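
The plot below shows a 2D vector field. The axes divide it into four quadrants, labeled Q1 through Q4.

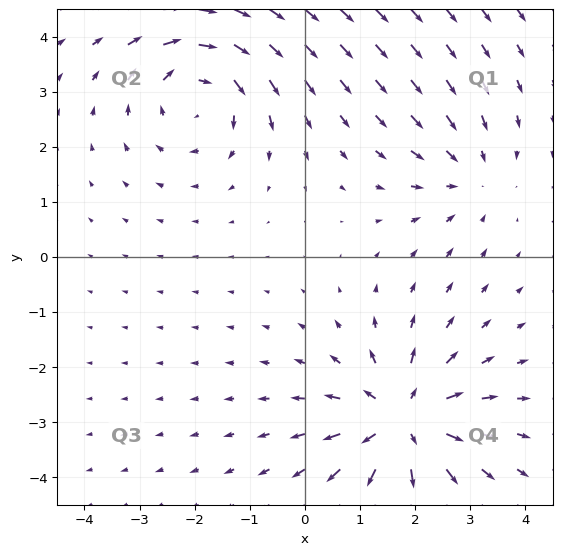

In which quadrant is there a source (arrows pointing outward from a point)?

The source sits at approximately (1.8, -3.0), which lies in quadrant Q4. The divergence there is about +5, positive as expected for a source.

Q4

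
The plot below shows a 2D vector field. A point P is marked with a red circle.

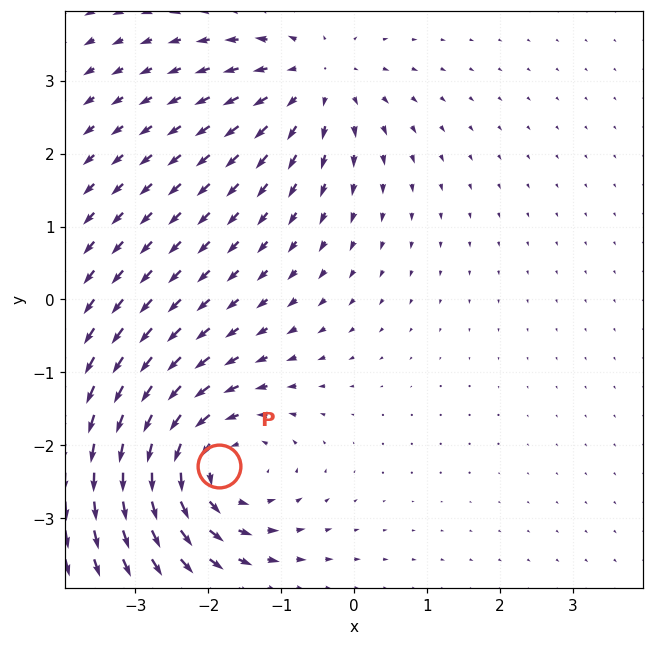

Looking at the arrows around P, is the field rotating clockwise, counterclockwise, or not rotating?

Near P at (-1.8, -2.3) the arrows circulate counterclockwise. The curl (z-component) there is about +5; positive curl means counterclockwise rotation.

counterclockwise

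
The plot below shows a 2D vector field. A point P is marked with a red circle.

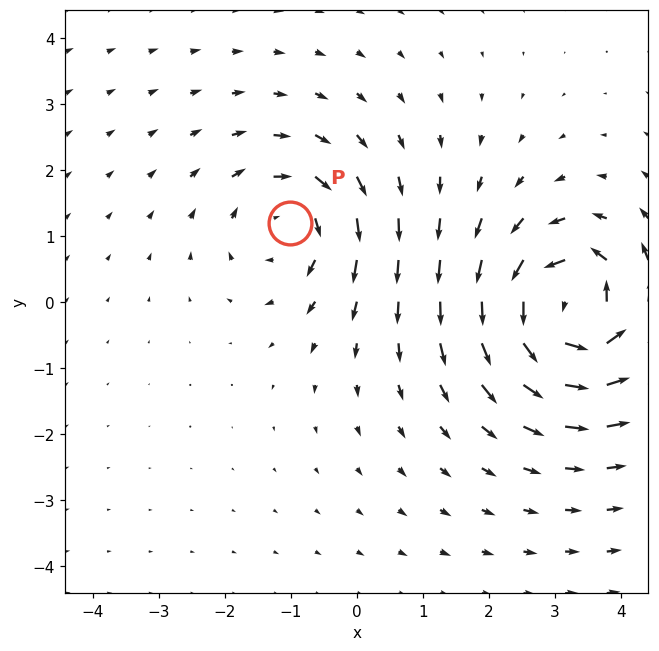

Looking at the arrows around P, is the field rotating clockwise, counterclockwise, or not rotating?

clockwise

Near P at (-1.0, 1.2) the arrows circulate clockwise. The curl (z-component) there is about -3; negative curl means clockwise rotation.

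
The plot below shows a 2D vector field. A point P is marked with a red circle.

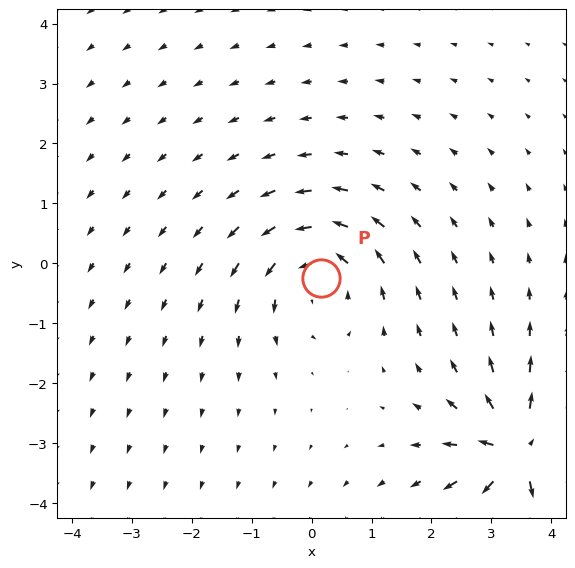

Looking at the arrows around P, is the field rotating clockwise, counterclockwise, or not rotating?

Near P at (0.2, -0.3) the arrows circulate counterclockwise. The curl (z-component) there is about +4; positive curl means counterclockwise rotation.

counterclockwise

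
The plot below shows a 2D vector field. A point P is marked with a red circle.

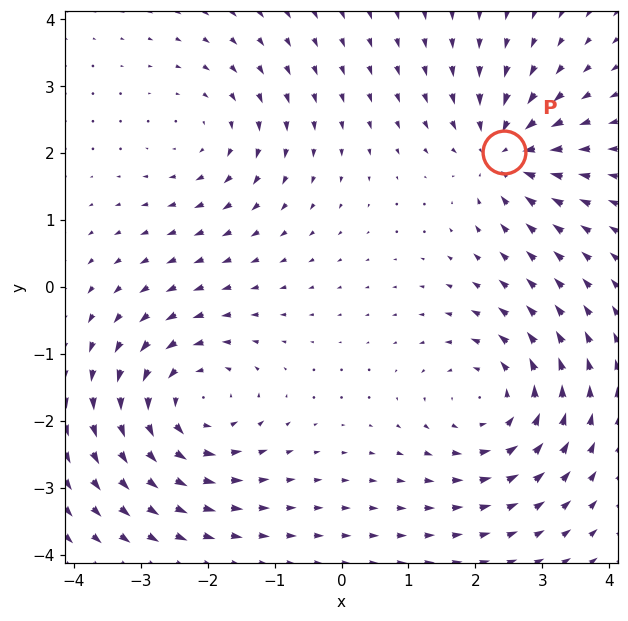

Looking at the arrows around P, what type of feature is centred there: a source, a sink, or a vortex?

sink

At P (2.4, 2.0) the arrows converge inward. Divergence about -5, curl ≈0 — negative divergence with near-zero curl is a sink.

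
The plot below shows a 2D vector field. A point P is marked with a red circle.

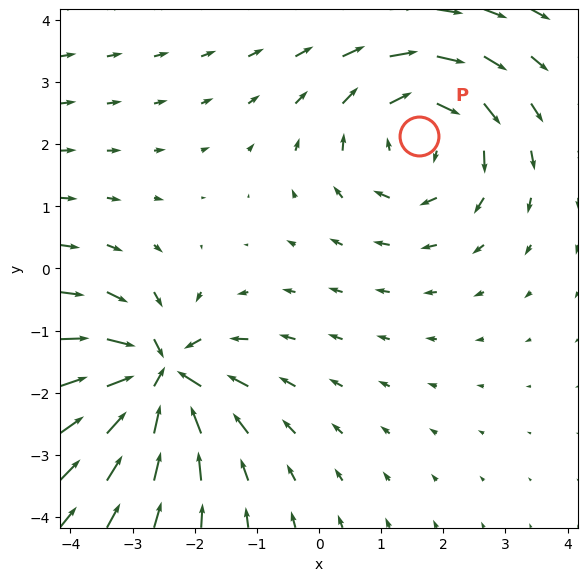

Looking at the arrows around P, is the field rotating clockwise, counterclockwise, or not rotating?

Near P at (1.6, 2.1) the arrows circulate clockwise. The curl (z-component) there is about -4; negative curl means clockwise rotation.

clockwise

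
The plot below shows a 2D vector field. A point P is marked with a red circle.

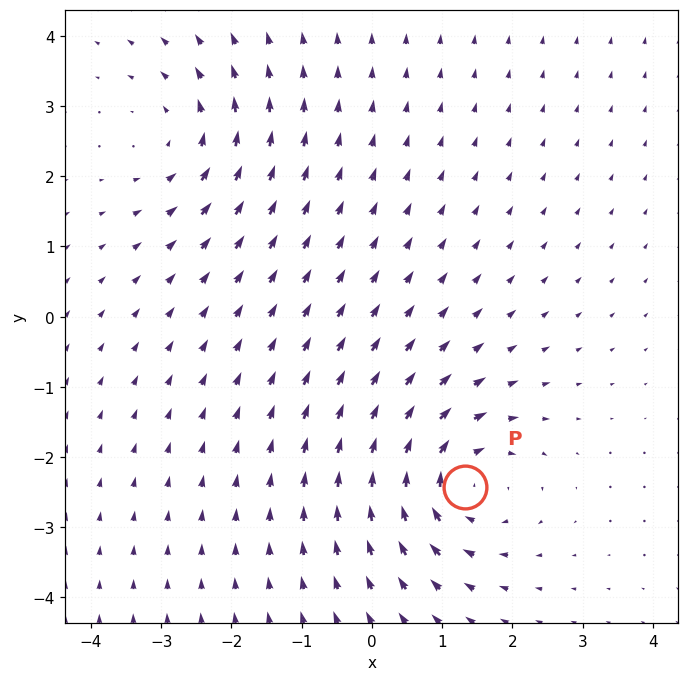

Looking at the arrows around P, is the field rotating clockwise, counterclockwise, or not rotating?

clockwise

Near P at (1.3, -2.4) the arrows circulate clockwise. The curl (z-component) there is about -5; negative curl means clockwise rotation.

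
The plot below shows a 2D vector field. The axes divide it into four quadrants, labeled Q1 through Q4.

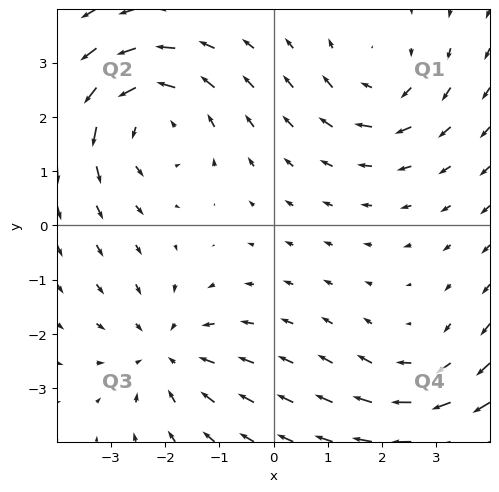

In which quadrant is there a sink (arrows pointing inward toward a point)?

Q3

The sink sits at approximately (-2.0, -2.3), which lies in quadrant Q3. The divergence there is about -3, negative as expected for a sink.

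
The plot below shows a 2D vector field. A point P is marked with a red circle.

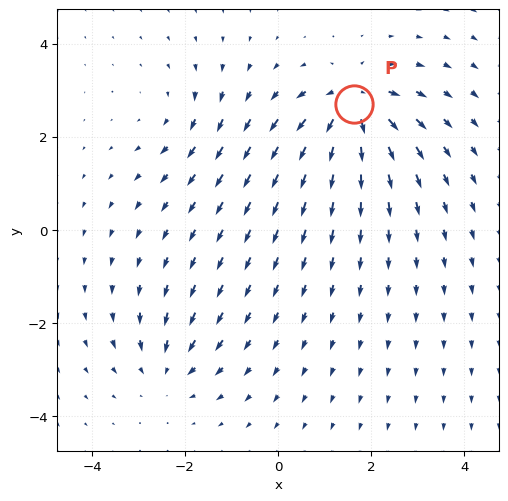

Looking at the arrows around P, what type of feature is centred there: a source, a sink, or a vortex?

source

At P (1.6, 2.7) the arrows spread outward. Divergence about +7, curl ≈0 — positive divergence with near-zero curl is a source.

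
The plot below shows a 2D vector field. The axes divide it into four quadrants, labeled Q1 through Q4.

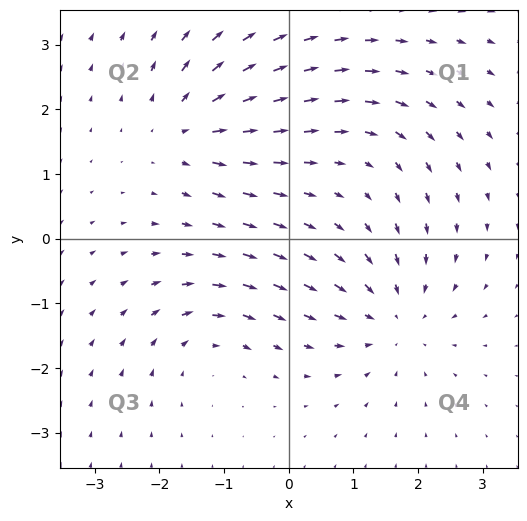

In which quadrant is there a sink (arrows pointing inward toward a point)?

Q4

The sink sits at approximately (1.6, -1.2), which lies in quadrant Q4. The divergence there is about -5, negative as expected for a sink.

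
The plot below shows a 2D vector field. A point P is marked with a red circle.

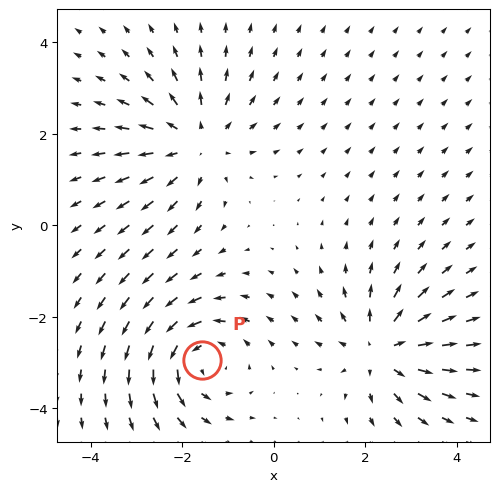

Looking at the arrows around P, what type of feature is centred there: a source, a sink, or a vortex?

At P (-1.6, -2.9) the arrows circulate counterclockwise. Divergence ≈0, curl about +5 — near-zero divergence with nonzero curl is a vortex.

vortex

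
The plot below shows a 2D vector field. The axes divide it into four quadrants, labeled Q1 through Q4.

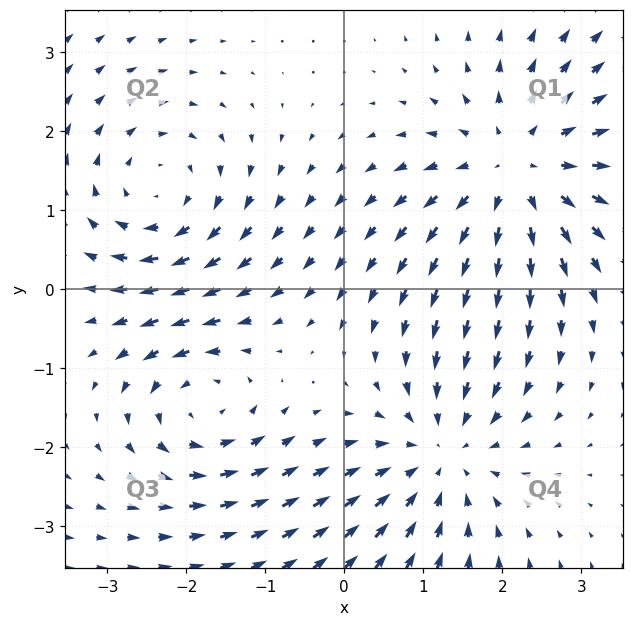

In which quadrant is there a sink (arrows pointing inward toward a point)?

The sink sits at approximately (1.2, -2.1), which lies in quadrant Q4. The divergence there is about -3, negative as expected for a sink.

Q4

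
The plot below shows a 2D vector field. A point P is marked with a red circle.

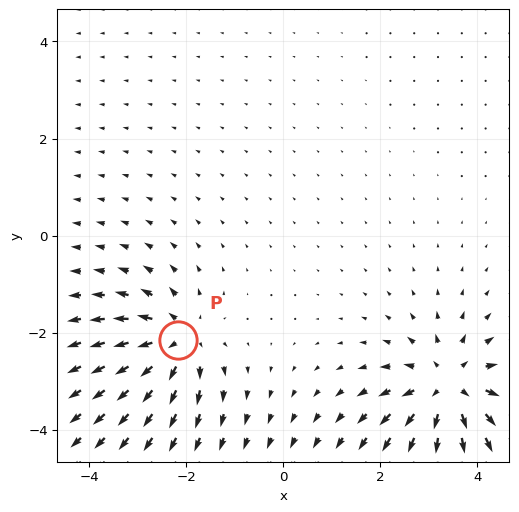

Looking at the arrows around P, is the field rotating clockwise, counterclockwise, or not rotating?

not rotating

Near P at (-2.2, -2.2) the arrows show no circulation. The curl there is ≈0.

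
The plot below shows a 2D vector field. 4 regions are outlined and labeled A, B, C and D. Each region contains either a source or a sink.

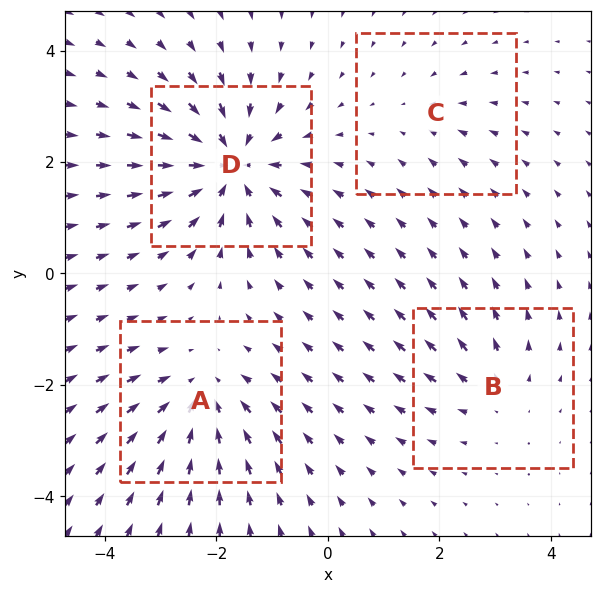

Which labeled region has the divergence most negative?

Divergence at each region's feature centre — A: about -5, B: about +3, C: about -2, D: about -7. Region D is most negative.

D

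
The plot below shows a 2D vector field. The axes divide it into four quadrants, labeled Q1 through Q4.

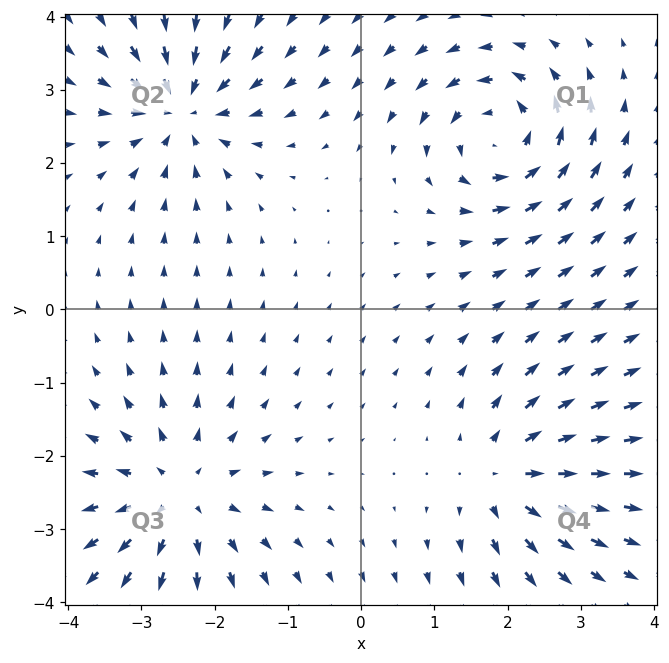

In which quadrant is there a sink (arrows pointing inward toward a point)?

Q2

The sink sits at approximately (-2.4, 2.7), which lies in quadrant Q2. The divergence there is about -5, negative as expected for a sink.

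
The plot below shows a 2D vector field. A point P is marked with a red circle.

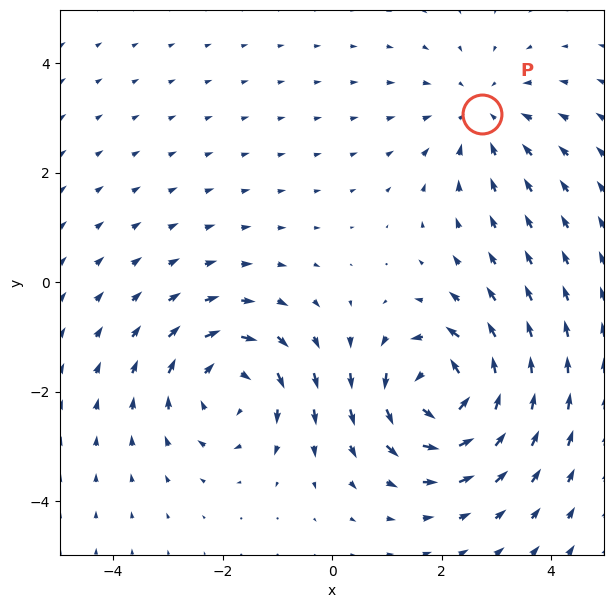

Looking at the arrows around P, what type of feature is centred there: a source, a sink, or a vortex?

sink

At P (2.7, 3.1) the arrows converge inward. Divergence about -3, curl ≈0 — negative divergence with near-zero curl is a sink.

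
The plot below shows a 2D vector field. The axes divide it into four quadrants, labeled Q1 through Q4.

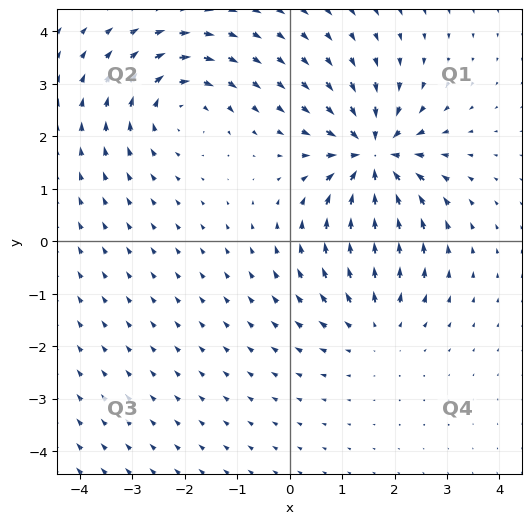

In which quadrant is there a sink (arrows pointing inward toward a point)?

The sink sits at approximately (1.6, 1.6), which lies in quadrant Q1. The divergence there is about -6, negative as expected for a sink.

Q1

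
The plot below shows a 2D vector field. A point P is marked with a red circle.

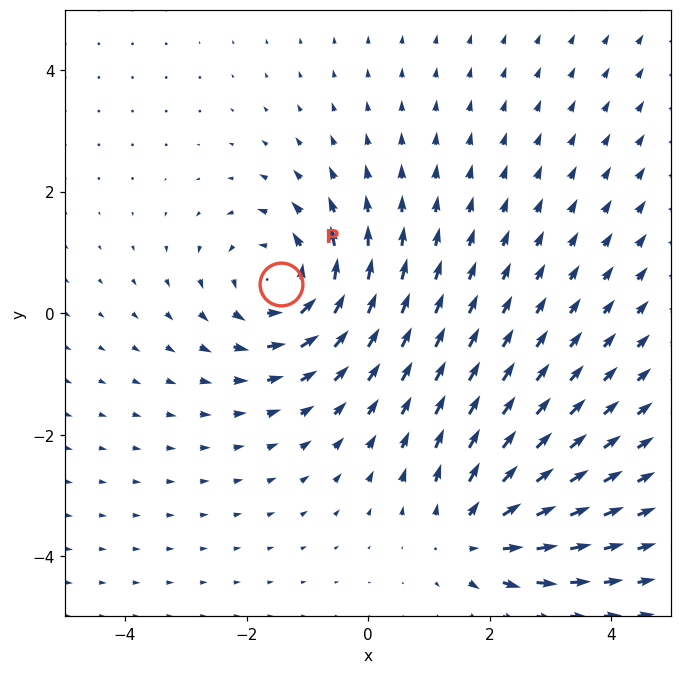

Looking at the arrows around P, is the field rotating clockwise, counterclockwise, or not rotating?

counterclockwise

Near P at (-1.4, 0.5) the arrows circulate counterclockwise. The curl (z-component) there is about +4; positive curl means counterclockwise rotation.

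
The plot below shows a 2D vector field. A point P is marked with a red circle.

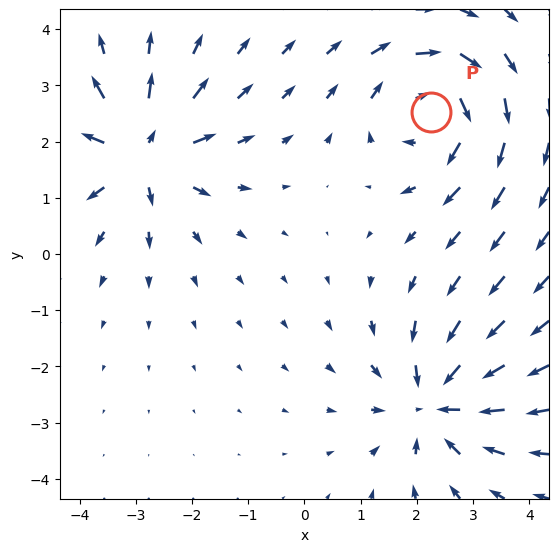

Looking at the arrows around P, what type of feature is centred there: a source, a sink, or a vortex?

At P (2.3, 2.5) the arrows circulate clockwise. Divergence ≈0, curl about -6 — near-zero divergence with nonzero curl is a vortex.

vortex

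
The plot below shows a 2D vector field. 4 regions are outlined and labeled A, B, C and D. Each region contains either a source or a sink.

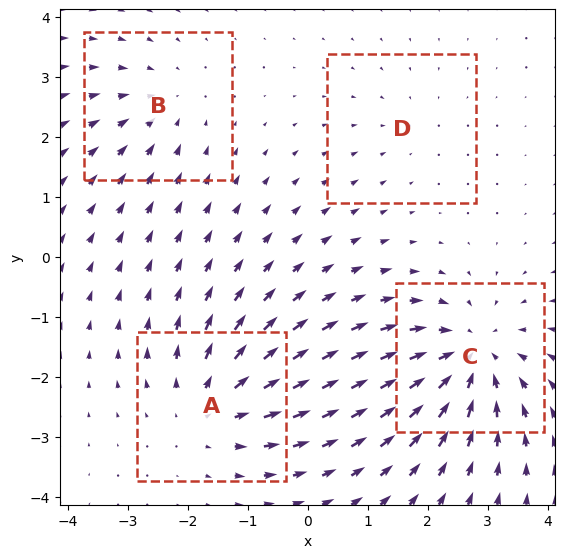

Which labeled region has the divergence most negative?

C

Divergence at each region's feature centre — A: about +5, B: about -3, C: about -6, D: about -2. Region C is most negative.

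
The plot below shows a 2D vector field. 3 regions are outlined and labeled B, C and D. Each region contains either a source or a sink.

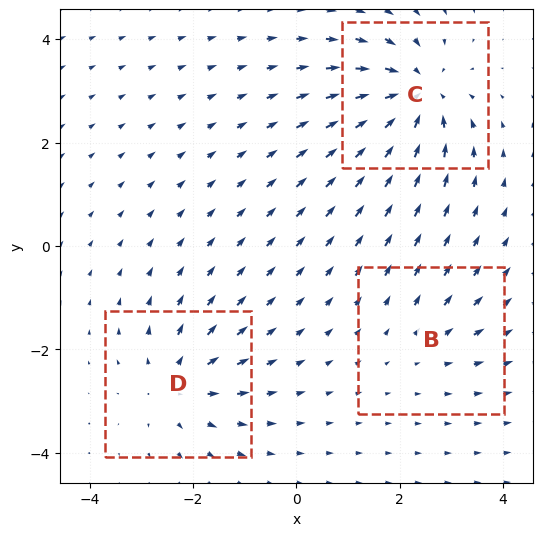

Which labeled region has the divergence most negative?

C

Divergence at each region's feature centre — B: about +2, C: about -5, D: about +4. Region C is most negative.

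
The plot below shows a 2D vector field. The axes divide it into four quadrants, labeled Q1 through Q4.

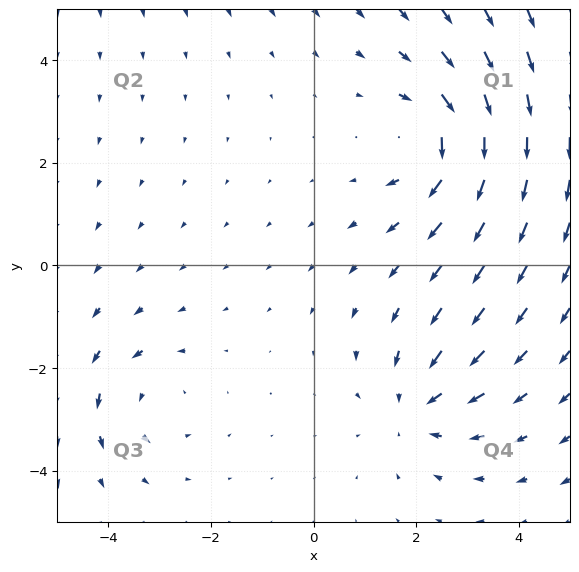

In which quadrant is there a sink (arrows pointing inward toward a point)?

The sink sits at approximately (2.0, -2.7), which lies in quadrant Q4. The divergence there is about -3, negative as expected for a sink.

Q4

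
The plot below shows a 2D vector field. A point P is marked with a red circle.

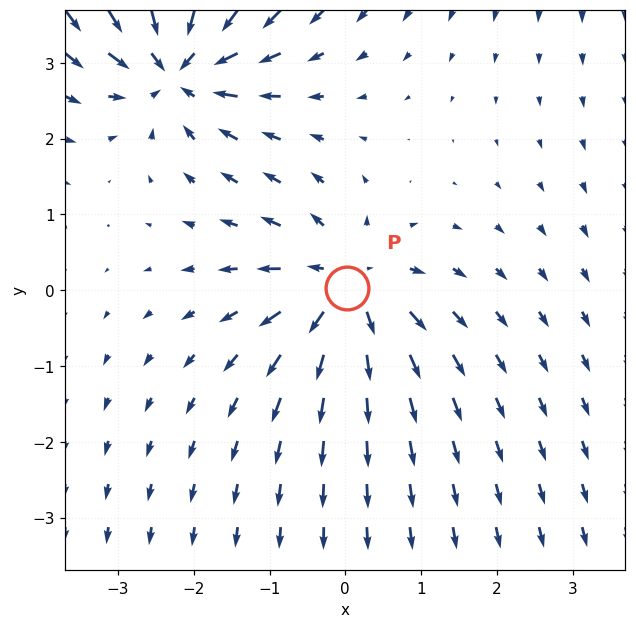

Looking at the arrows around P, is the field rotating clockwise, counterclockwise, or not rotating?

not rotating

Near P at (0.0, 0.0) the arrows show no circulation. The curl there is ≈0.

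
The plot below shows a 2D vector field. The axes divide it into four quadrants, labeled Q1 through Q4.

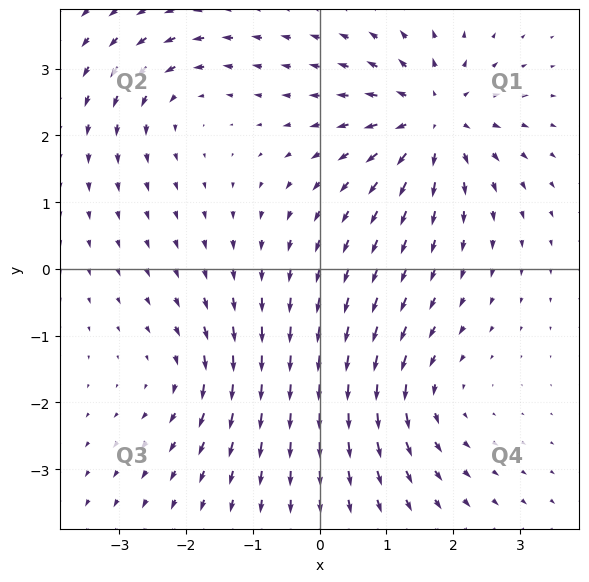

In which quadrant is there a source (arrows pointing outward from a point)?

Q1

The source sits at approximately (1.7, 2.2), which lies in quadrant Q1. The divergence there is about +6, positive as expected for a source.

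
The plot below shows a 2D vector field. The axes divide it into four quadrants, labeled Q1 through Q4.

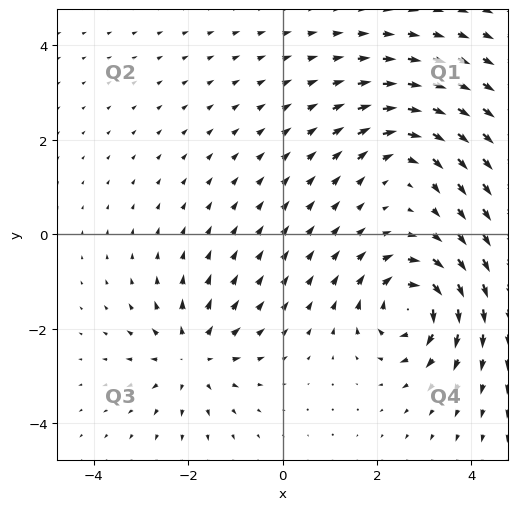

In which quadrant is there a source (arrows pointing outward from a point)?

Q3

The source sits at approximately (-1.9, -2.6), which lies in quadrant Q3. The divergence there is about +4, positive as expected for a source.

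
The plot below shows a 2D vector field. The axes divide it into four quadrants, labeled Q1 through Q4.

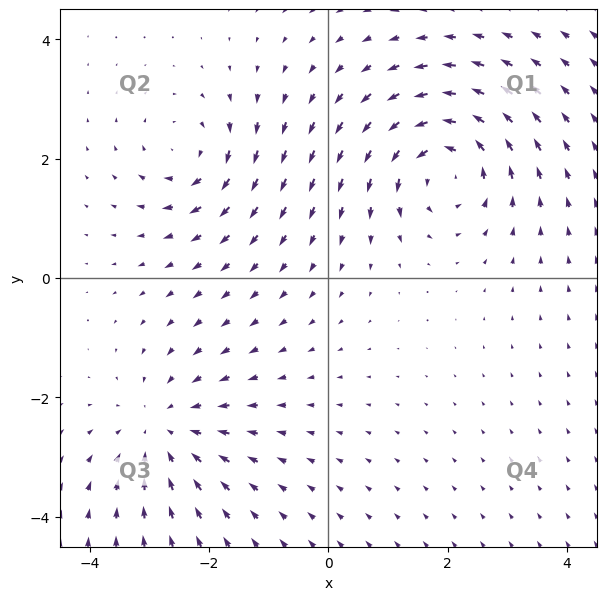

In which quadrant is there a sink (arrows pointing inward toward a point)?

Q3

The sink sits at approximately (-2.8, -2.5), which lies in quadrant Q3. The divergence there is about -3, negative as expected for a sink.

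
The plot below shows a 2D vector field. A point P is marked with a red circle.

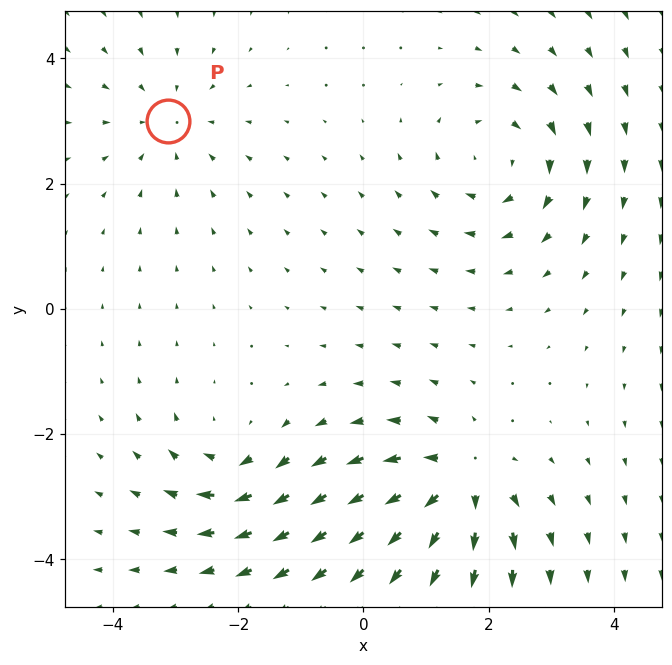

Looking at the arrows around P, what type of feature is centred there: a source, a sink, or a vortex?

At P (-3.1, 3.0) the arrows converge inward. Divergence about -3, curl ≈0 — negative divergence with near-zero curl is a sink.

sink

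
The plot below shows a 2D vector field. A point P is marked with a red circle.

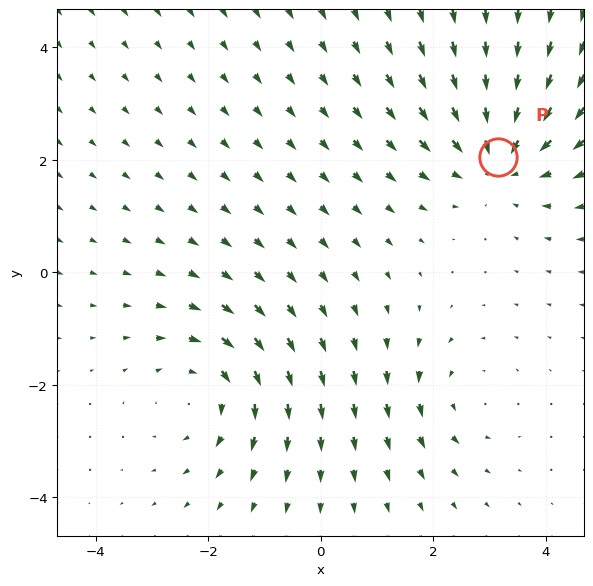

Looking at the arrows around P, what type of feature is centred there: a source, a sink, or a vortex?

sink

At P (3.2, 2.0) the arrows converge inward. Divergence about -4, curl ≈0 — negative divergence with near-zero curl is a sink.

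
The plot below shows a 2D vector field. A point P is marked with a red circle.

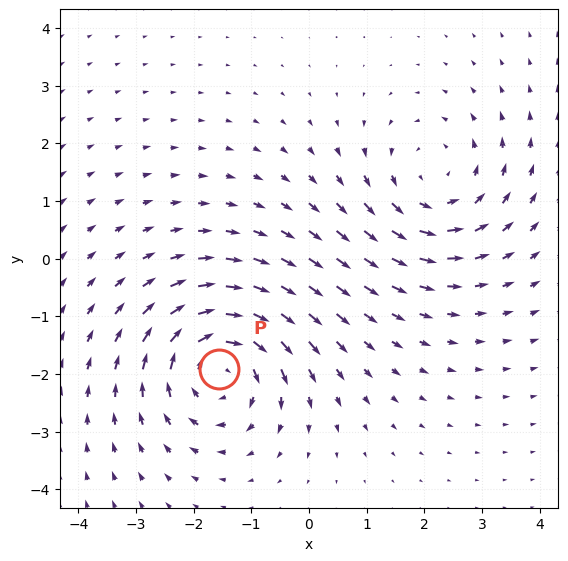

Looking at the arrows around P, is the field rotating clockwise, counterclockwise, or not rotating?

Near P at (-1.6, -1.9) the arrows circulate clockwise. The curl (z-component) there is about -4; negative curl means clockwise rotation.

clockwise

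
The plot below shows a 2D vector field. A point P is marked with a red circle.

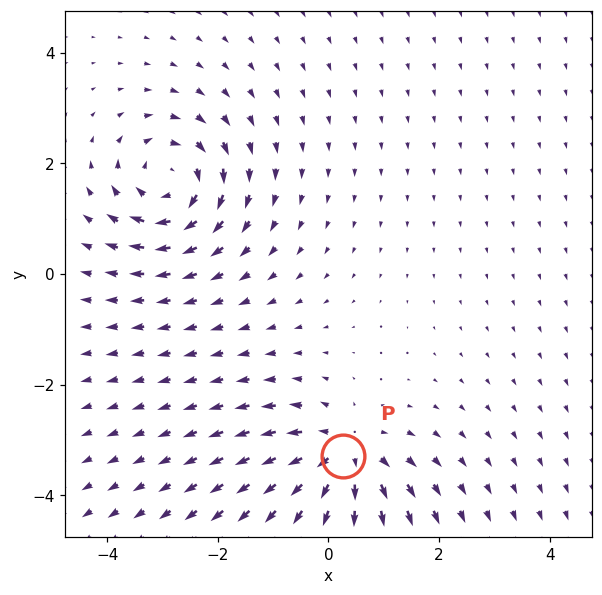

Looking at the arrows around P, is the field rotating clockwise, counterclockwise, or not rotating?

not rotating

Near P at (0.3, -3.3) the arrows show no circulation. The curl there is ≈0.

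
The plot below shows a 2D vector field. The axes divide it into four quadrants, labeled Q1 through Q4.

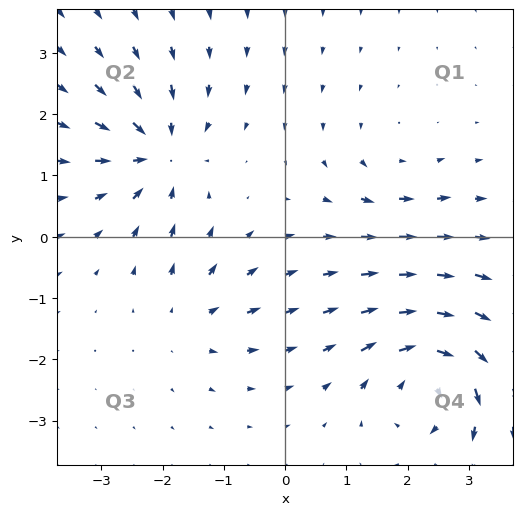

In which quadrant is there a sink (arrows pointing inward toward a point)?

Q2

The sink sits at approximately (-2.1, 1.4), which lies in quadrant Q2. The divergence there is about -6, negative as expected for a sink.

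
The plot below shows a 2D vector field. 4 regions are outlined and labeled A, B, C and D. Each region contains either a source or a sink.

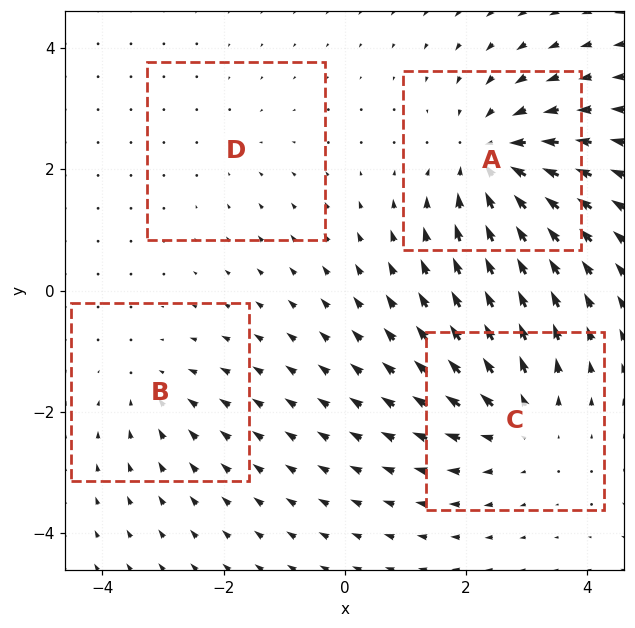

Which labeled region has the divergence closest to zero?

D

Divergence at each region's feature centre — A: about -6, B: about -3, C: about +5, D: about -2. Region D is closest to zero.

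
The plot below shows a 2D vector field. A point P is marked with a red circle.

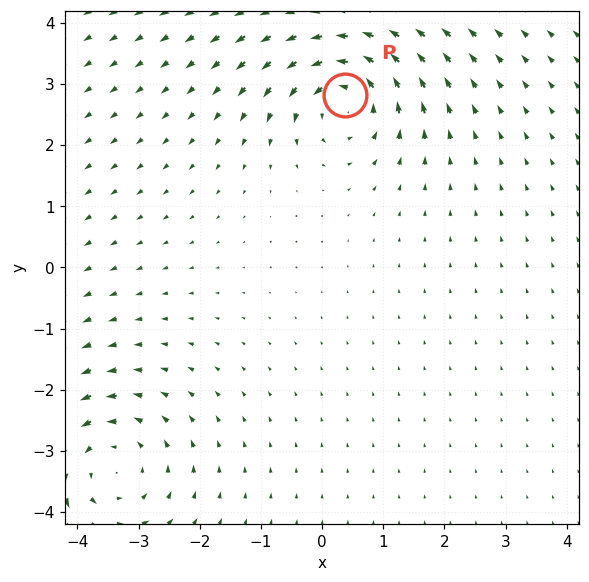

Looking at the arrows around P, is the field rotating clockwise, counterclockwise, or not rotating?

Near P at (0.4, 2.8) the arrows circulate counterclockwise. The curl (z-component) there is about +6; positive curl means counterclockwise rotation.

counterclockwise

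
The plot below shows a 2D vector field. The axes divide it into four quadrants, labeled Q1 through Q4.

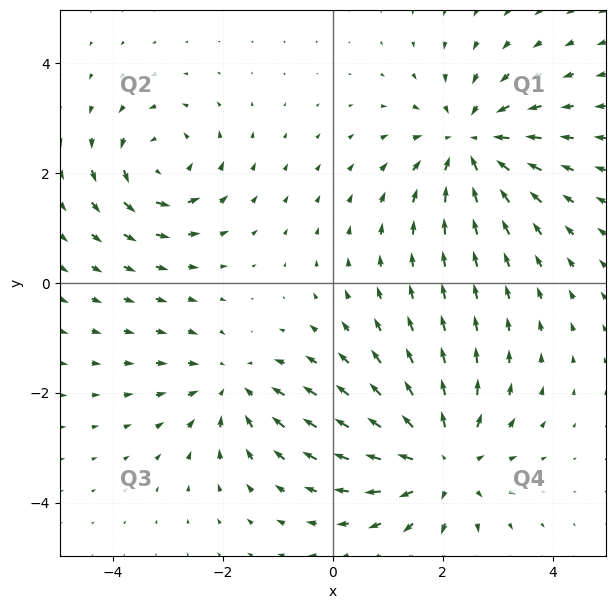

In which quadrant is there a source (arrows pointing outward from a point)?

The source sits at approximately (2.0, -3.2), which lies in quadrant Q4. The divergence there is about +4, positive as expected for a source.

Q4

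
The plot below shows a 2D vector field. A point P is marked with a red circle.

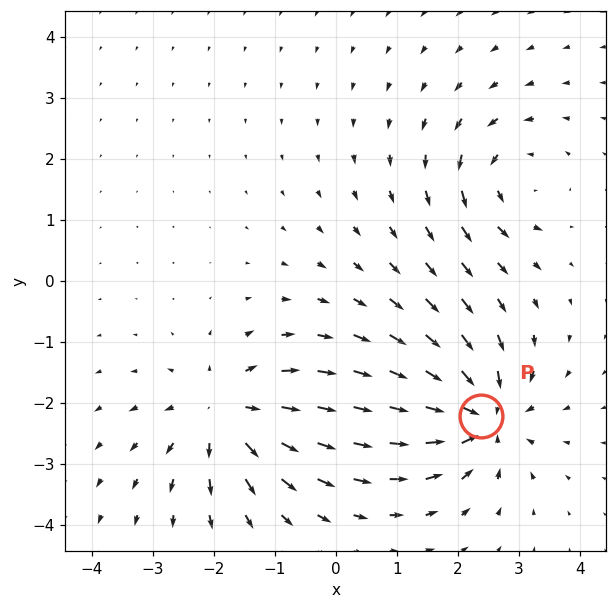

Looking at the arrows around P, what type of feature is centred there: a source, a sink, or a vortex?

sink

At P (2.4, -2.2) the arrows converge inward. Divergence about -6, curl ≈0 — negative divergence with near-zero curl is a sink.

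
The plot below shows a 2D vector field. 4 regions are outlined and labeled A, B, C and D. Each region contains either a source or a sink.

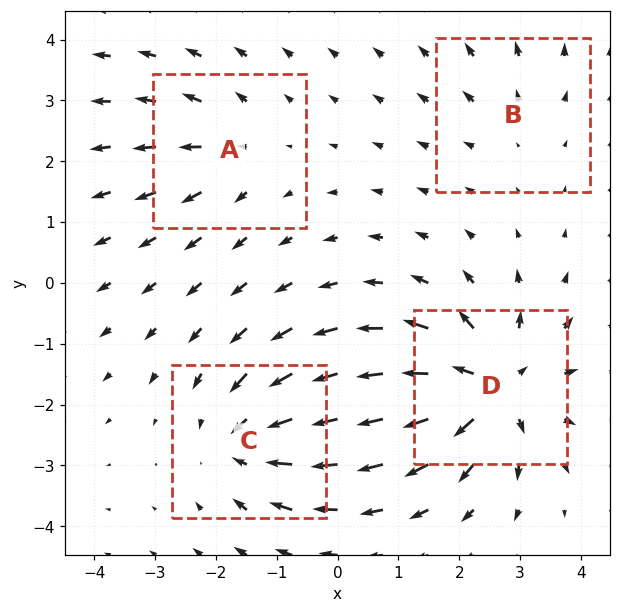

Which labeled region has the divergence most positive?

Divergence at each region's feature centre — A: about +3, B: about +2, C: about -5, D: about +7. Region D is most positive.

D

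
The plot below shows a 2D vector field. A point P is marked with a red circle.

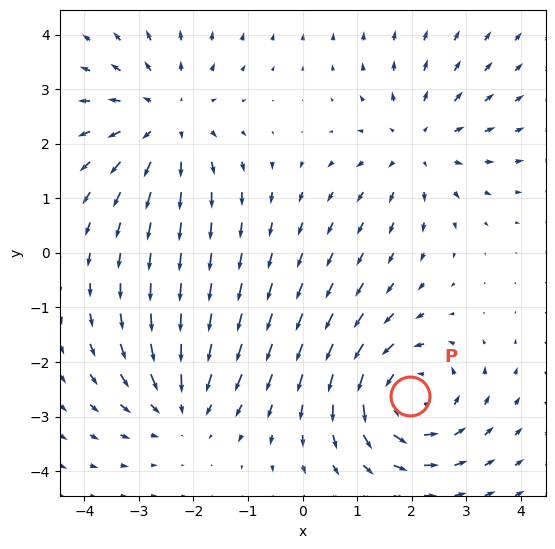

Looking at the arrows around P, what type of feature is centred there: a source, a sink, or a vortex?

vortex

At P (2.0, -2.6) the arrows circulate counterclockwise. Divergence ≈0, curl about +4 — near-zero divergence with nonzero curl is a vortex.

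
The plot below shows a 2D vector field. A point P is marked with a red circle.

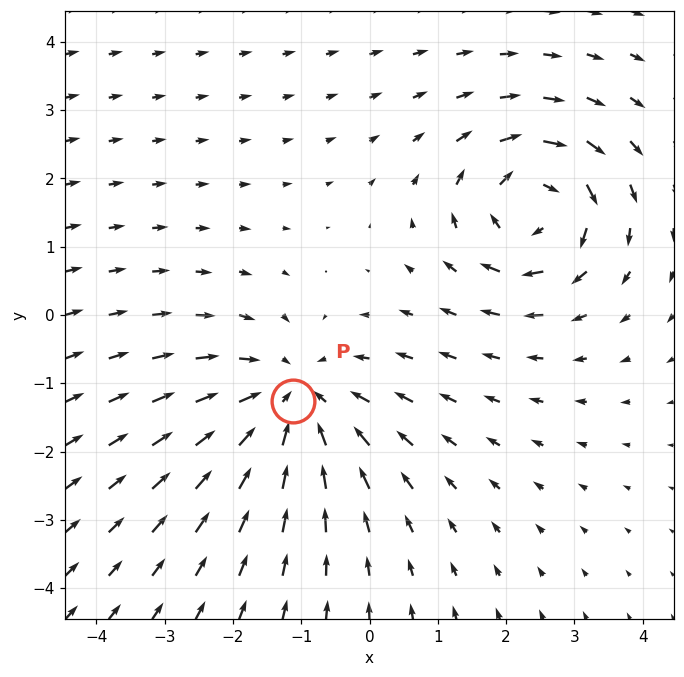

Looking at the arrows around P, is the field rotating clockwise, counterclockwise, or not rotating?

not rotating

Near P at (-1.1, -1.3) the arrows show no circulation. The curl there is ≈0.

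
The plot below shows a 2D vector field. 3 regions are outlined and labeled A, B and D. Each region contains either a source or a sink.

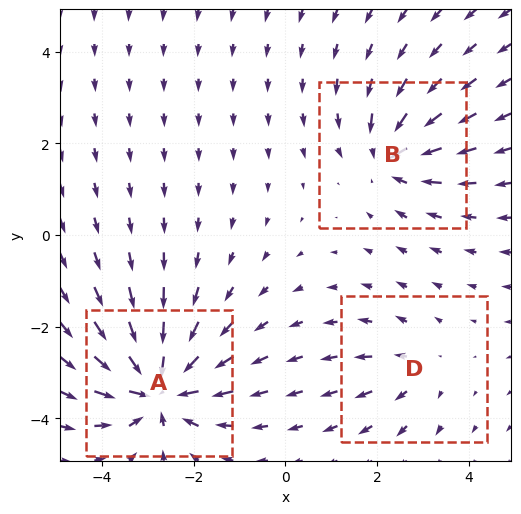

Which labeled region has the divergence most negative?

A

Divergence at each region's feature centre — A: about -6, B: about -4, D: about +2. Region A is most negative.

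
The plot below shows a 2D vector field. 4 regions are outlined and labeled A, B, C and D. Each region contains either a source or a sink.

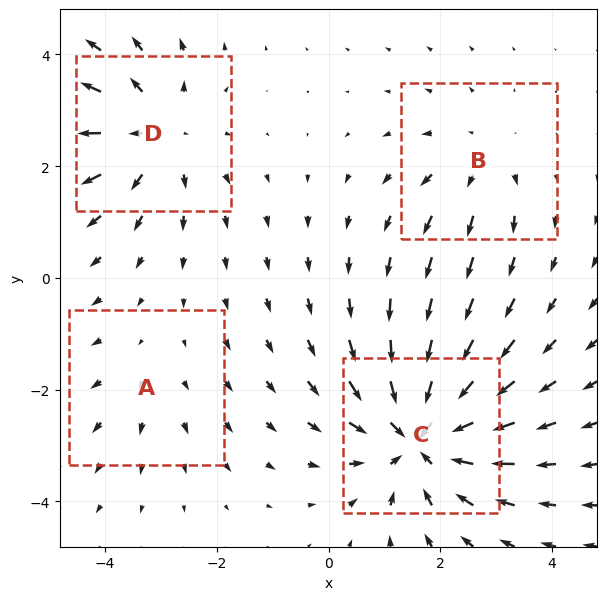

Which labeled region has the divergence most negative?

C

Divergence at each region's feature centre — A: about +2, B: about +3, C: about -7, D: about +5. Region C is most negative.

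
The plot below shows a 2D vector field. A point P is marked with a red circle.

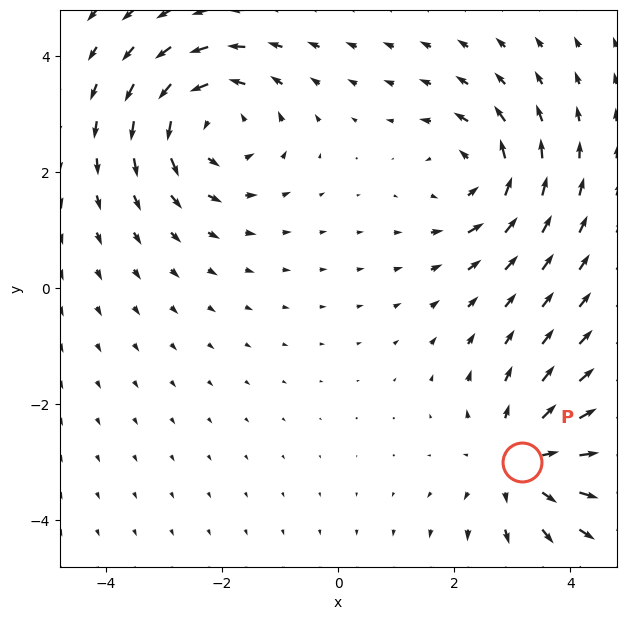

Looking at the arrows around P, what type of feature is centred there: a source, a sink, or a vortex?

source

At P (3.2, -3.0) the arrows spread outward. Divergence about +4, curl ≈0 — positive divergence with near-zero curl is a source.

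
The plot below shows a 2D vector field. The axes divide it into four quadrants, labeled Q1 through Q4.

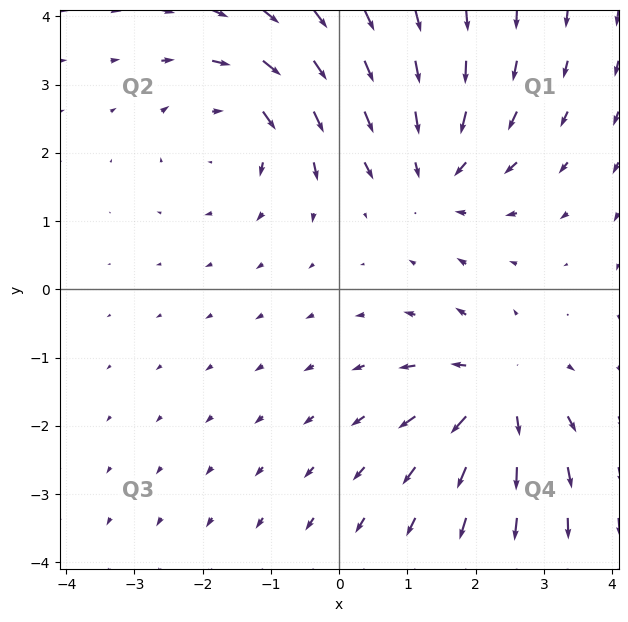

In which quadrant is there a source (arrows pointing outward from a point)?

Q4

The source sits at approximately (2.3, -1.5), which lies in quadrant Q4. The divergence there is about +4, positive as expected for a source.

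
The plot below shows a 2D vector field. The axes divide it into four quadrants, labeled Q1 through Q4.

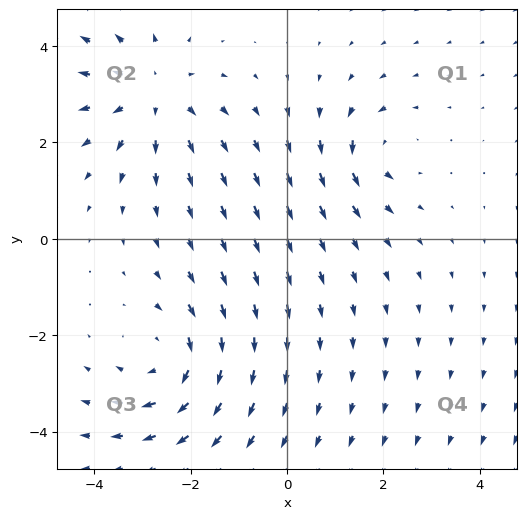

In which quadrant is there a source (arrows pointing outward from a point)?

The source sits at approximately (-2.8, 3.0), which lies in quadrant Q2. The divergence there is about +4, positive as expected for a source.

Q2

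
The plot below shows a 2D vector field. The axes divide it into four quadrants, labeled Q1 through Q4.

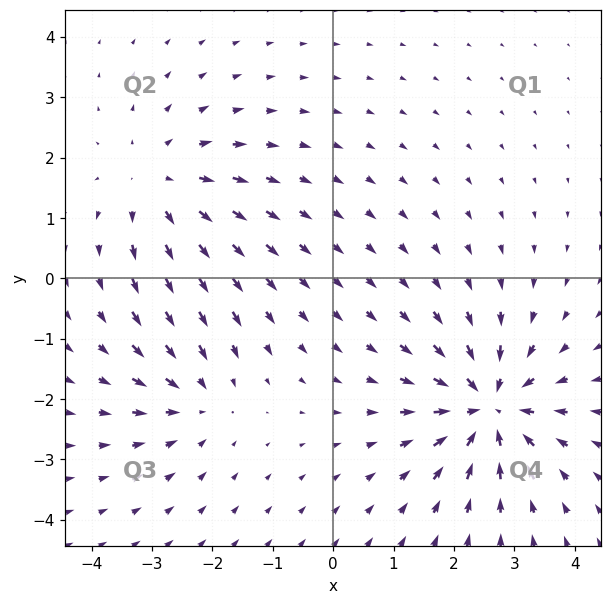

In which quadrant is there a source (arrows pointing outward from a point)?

The source sits at approximately (-2.9, 1.6), which lies in quadrant Q2. The divergence there is about +3, positive as expected for a source.

Q2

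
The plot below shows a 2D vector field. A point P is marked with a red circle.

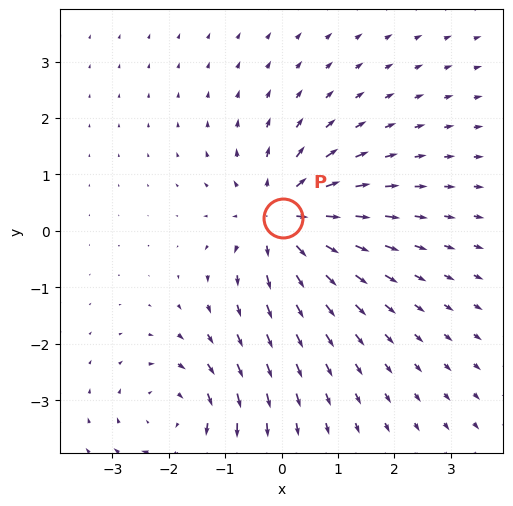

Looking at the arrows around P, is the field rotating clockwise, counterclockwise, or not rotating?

not rotating

Near P at (0.0, 0.2) the arrows show no circulation. The curl there is ≈0.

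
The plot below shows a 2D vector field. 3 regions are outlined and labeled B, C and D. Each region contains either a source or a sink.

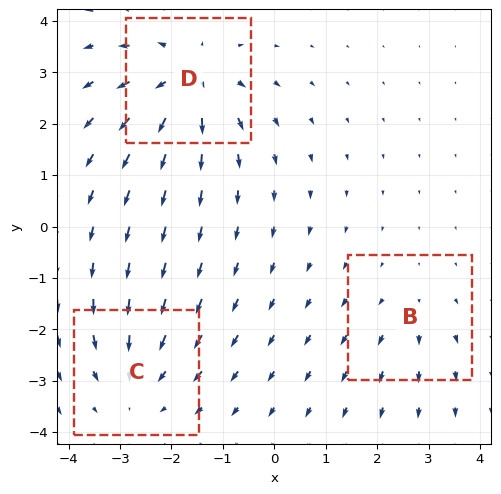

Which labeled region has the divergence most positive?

Divergence at each region's feature centre — B: about +2, C: about -3, D: about +5. Region D is most positive.

D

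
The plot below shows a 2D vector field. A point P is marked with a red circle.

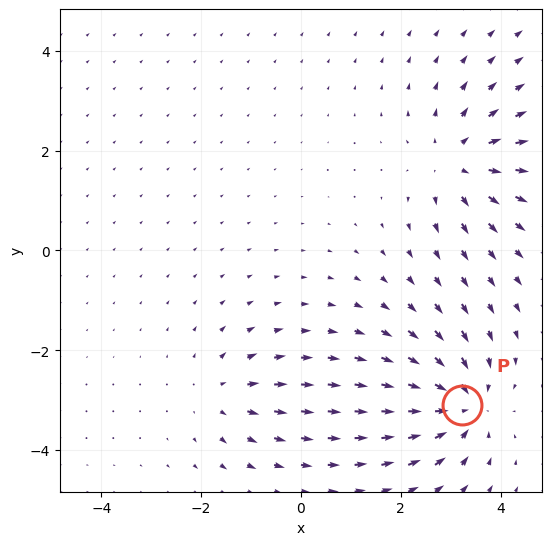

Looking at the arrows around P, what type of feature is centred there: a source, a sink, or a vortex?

sink

At P (3.2, -3.1) the arrows converge inward. Divergence about -6, curl ≈0 — negative divergence with near-zero curl is a sink.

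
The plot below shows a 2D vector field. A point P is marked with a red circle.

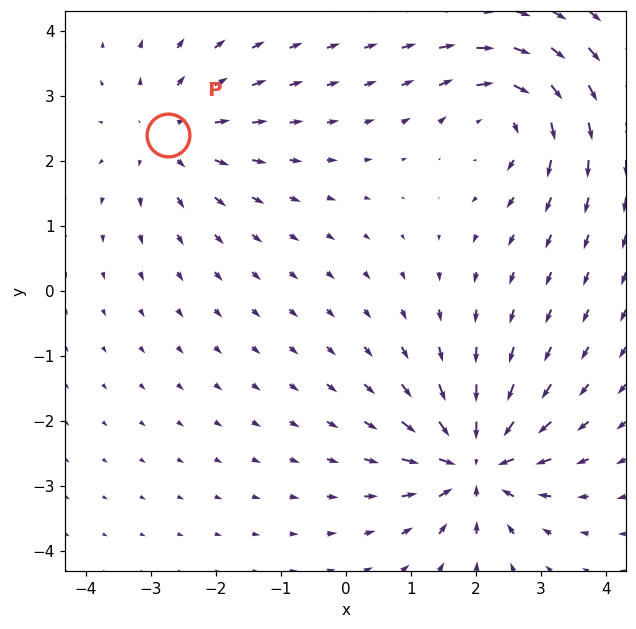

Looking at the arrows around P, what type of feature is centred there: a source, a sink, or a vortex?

source

At P (-2.7, 2.4) the arrows spread outward. Divergence about +3, curl ≈0 — positive divergence with near-zero curl is a source.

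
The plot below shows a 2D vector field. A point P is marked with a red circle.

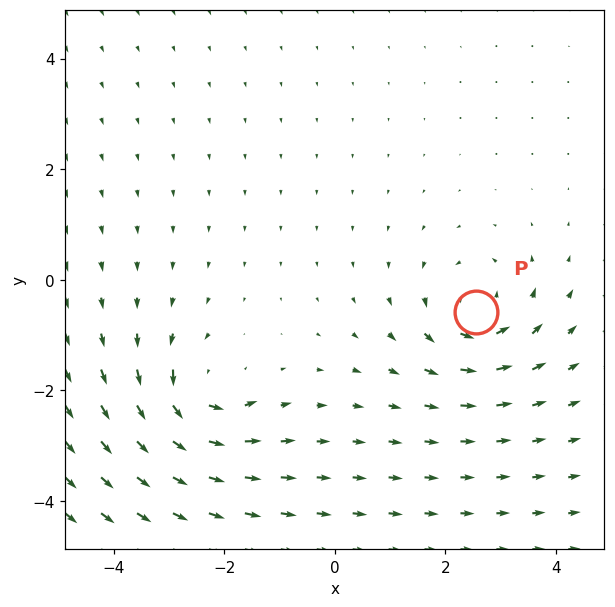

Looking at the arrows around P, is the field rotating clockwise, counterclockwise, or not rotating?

Near P at (2.6, -0.6) the arrows circulate counterclockwise. The curl (z-component) there is about +4; positive curl means counterclockwise rotation.

counterclockwise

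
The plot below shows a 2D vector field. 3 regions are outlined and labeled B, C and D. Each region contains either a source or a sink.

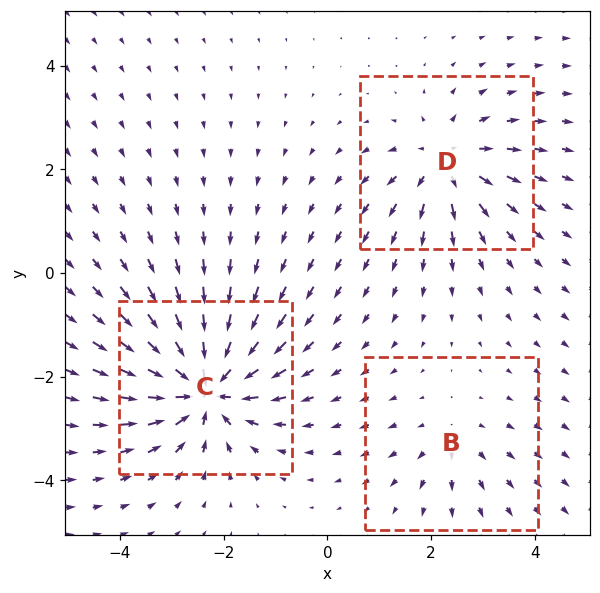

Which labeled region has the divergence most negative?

C

Divergence at each region's feature centre — B: about +2, C: about -6, D: about +4. Region C is most negative.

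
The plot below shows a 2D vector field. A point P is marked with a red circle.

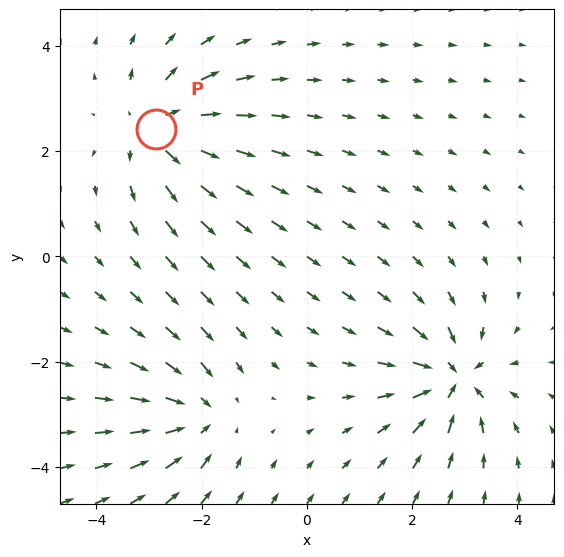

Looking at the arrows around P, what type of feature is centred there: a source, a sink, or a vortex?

source

At P (-2.9, 2.4) the arrows spread outward. Divergence about +5, curl ≈0 — positive divergence with near-zero curl is a source.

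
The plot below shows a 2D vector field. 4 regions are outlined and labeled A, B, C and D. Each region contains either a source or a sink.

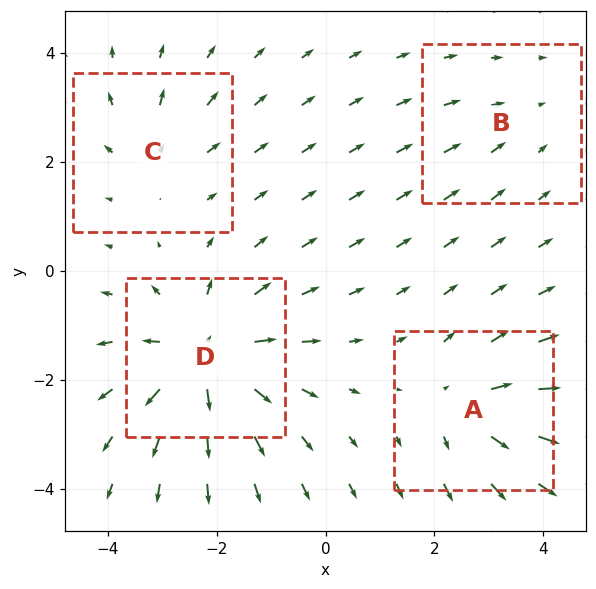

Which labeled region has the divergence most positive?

D

Divergence at each region's feature centre — A: about +5, B: about -2, C: about +3, D: about +8. Region D is most positive.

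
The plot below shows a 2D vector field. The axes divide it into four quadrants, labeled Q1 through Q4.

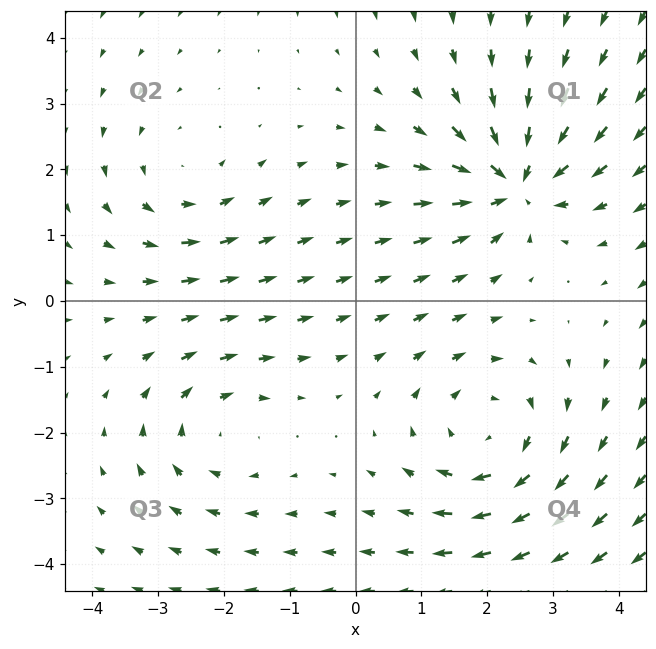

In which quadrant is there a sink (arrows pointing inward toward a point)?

Q1

The sink sits at approximately (2.4, 1.8), which lies in quadrant Q1. The divergence there is about -5, negative as expected for a sink.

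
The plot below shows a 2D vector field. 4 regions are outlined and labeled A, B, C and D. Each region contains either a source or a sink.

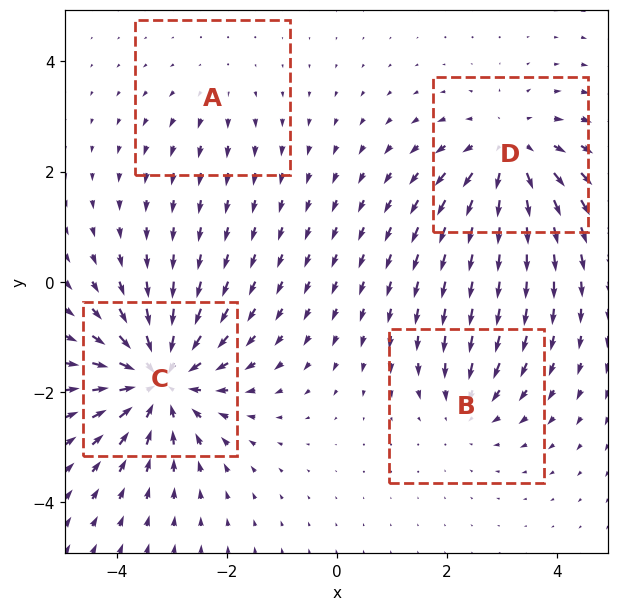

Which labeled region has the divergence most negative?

C

Divergence at each region's feature centre — A: about +2, B: about -3, C: about -6, D: about +5. Region C is most negative.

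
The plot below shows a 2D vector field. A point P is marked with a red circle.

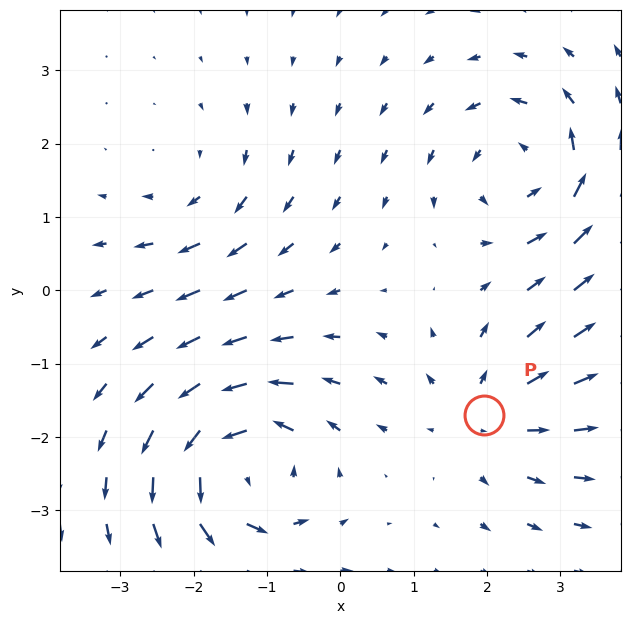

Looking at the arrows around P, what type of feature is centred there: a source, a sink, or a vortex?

At P (2.0, -1.7) the arrows spread outward. Divergence about +3, curl ≈0 — positive divergence with near-zero curl is a source.

source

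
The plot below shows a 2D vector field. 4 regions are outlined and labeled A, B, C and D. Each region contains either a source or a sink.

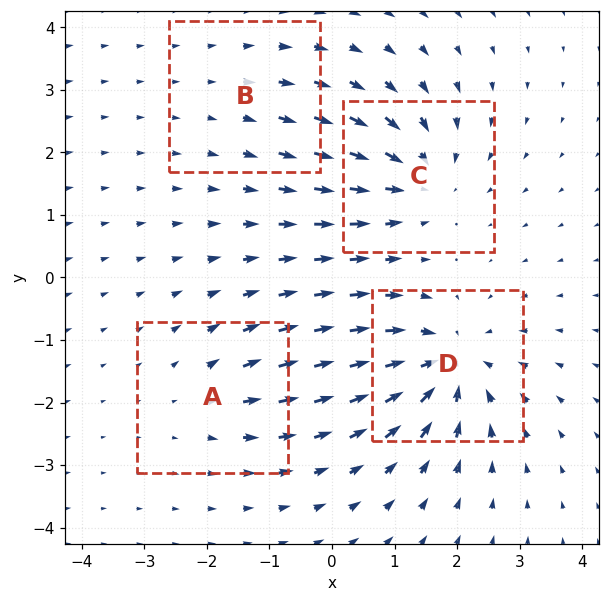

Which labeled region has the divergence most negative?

D

Divergence at each region's feature centre — A: about +3, B: about +2, C: about -6, D: about -7. Region D is most negative.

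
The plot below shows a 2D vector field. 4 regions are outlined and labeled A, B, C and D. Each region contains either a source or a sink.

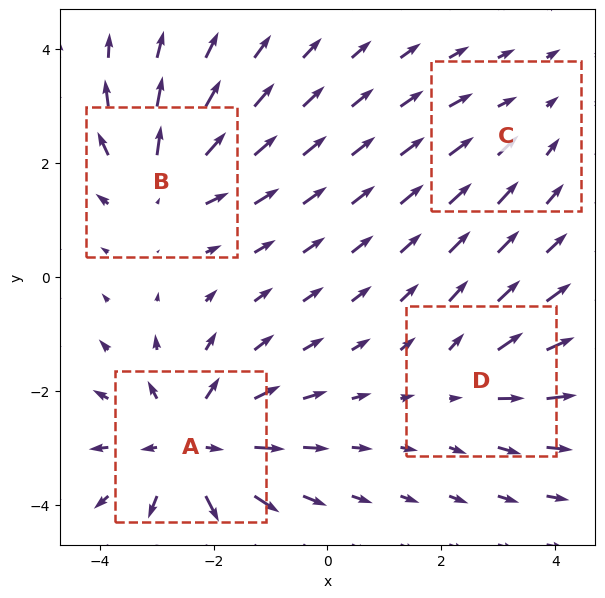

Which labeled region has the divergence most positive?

Divergence at each region's feature centre — A: about +7, B: about +5, C: about -2, D: about +3. Region A is most positive.

A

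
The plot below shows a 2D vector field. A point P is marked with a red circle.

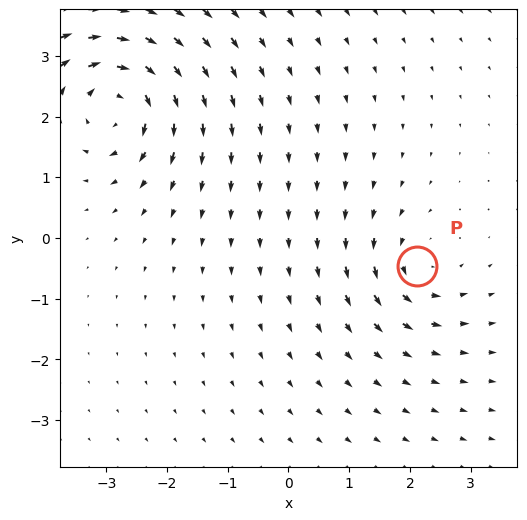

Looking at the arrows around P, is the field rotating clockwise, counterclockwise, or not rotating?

counterclockwise

Near P at (2.1, -0.5) the arrows circulate counterclockwise. The curl (z-component) there is about +4; positive curl means counterclockwise rotation.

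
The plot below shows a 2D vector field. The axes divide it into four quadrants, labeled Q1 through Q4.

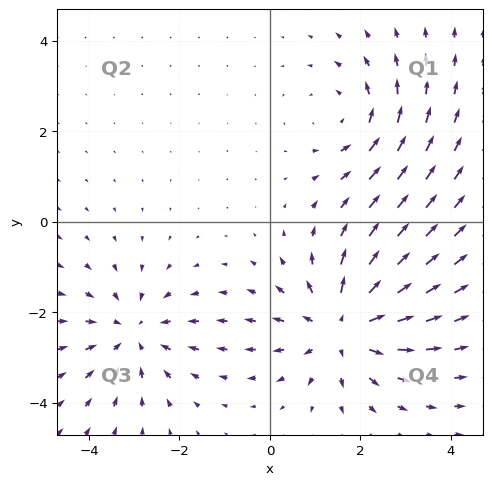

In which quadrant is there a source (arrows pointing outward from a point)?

Q4

The source sits at approximately (1.6, -2.3), which lies in quadrant Q4. The divergence there is about +4, positive as expected for a source.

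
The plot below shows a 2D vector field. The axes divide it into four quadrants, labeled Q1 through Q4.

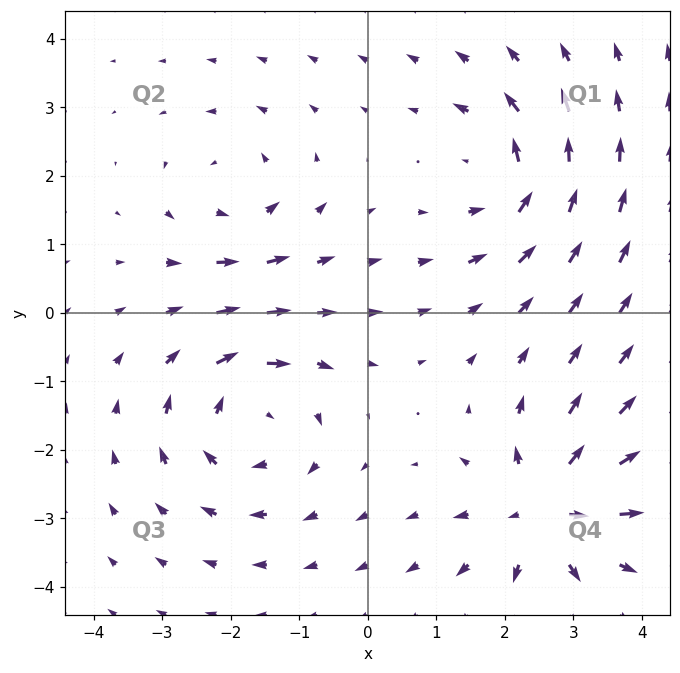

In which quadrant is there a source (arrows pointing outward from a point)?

Q4

The source sits at approximately (2.6, -2.8), which lies in quadrant Q4. The divergence there is about +6, positive as expected for a source.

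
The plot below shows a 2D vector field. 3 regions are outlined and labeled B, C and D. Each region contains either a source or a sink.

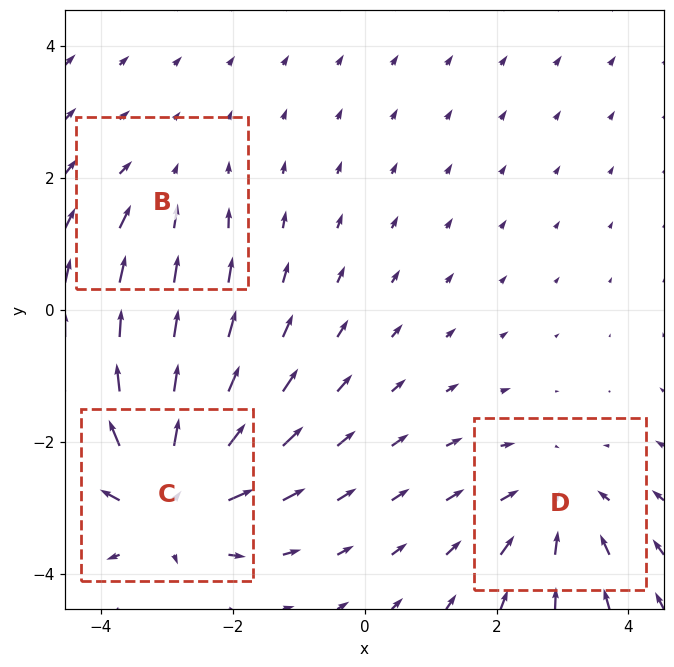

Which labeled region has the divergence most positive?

C

Divergence at each region's feature centre — B: about -2, C: about +5, D: about -3. Region C is most positive.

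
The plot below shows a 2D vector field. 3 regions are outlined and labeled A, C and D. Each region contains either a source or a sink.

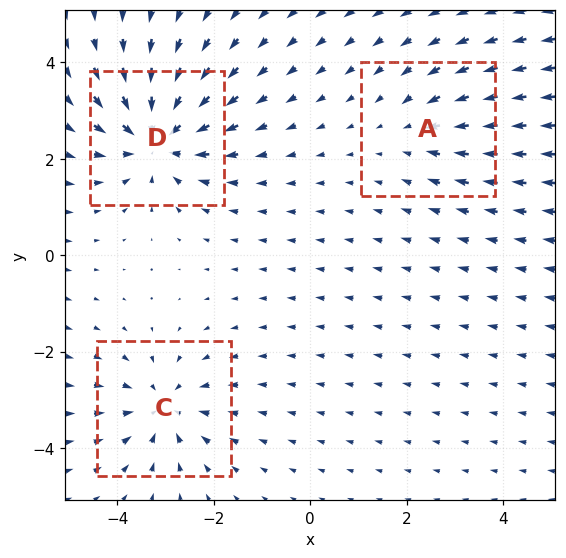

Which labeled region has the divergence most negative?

Divergence at each region's feature centre — A: about -2, C: about -3, D: about -5. Region D is most negative.

D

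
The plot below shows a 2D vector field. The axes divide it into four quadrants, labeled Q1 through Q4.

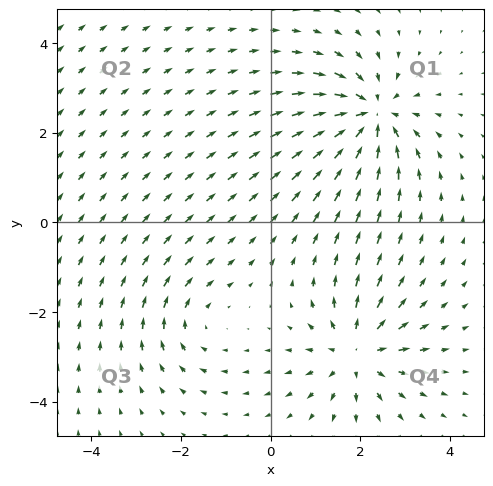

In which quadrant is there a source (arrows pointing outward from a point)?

The source sits at approximately (1.9, -2.9), which lies in quadrant Q4. The divergence there is about +5, positive as expected for a source.

Q4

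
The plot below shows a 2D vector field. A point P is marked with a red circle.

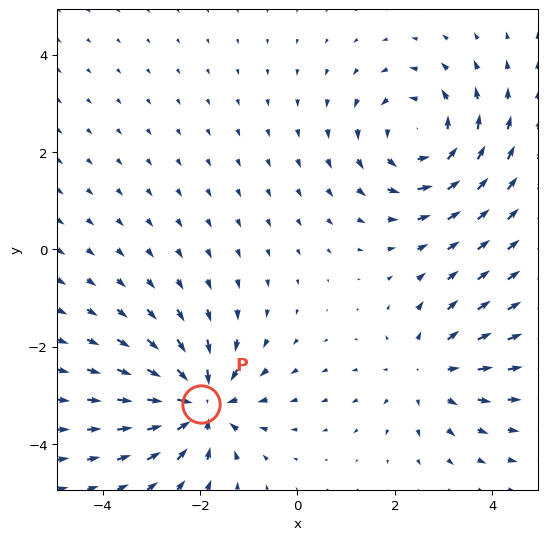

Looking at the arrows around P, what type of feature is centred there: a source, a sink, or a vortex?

At P (-2.0, -3.2) the arrows converge inward. Divergence about -5, curl ≈0 — negative divergence with near-zero curl is a sink.

sink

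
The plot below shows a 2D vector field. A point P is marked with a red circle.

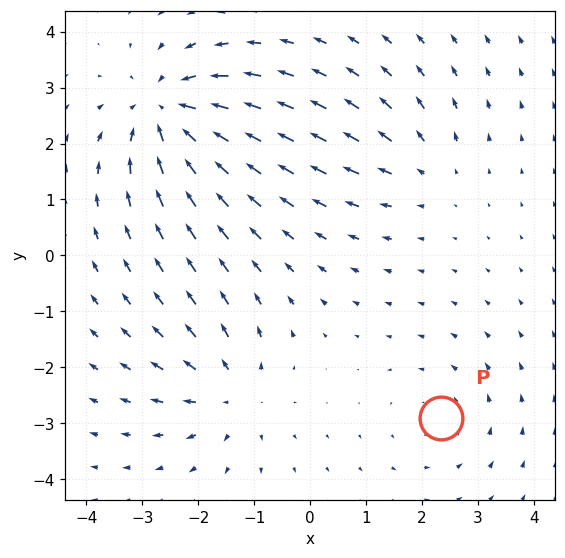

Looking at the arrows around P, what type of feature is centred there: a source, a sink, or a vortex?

At P (2.3, -2.9) the arrows circulate counterclockwise. Divergence ≈0, curl about +2 — near-zero divergence with nonzero curl is a vortex.

vortex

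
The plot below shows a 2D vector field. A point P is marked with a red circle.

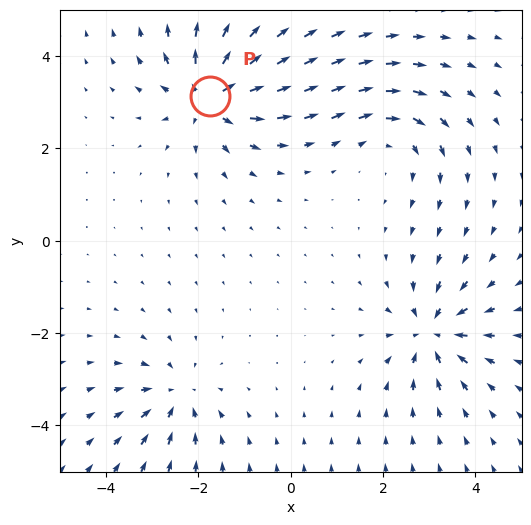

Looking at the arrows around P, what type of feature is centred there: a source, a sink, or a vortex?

At P (-1.8, 3.1) the arrows spread outward. Divergence about +6, curl ≈0 — positive divergence with near-zero curl is a source.

source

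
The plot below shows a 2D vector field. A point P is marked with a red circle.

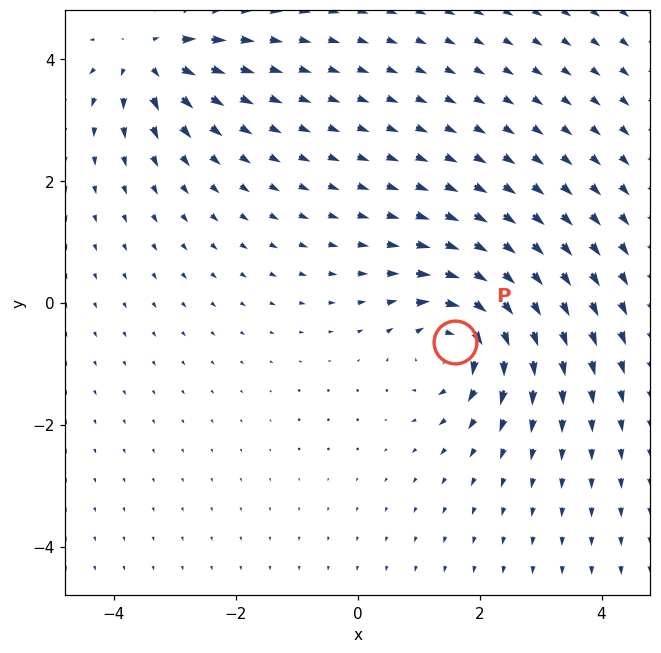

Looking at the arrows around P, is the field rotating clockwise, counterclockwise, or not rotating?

clockwise

Near P at (1.6, -0.6) the arrows circulate clockwise. The curl (z-component) there is about -6; negative curl means clockwise rotation.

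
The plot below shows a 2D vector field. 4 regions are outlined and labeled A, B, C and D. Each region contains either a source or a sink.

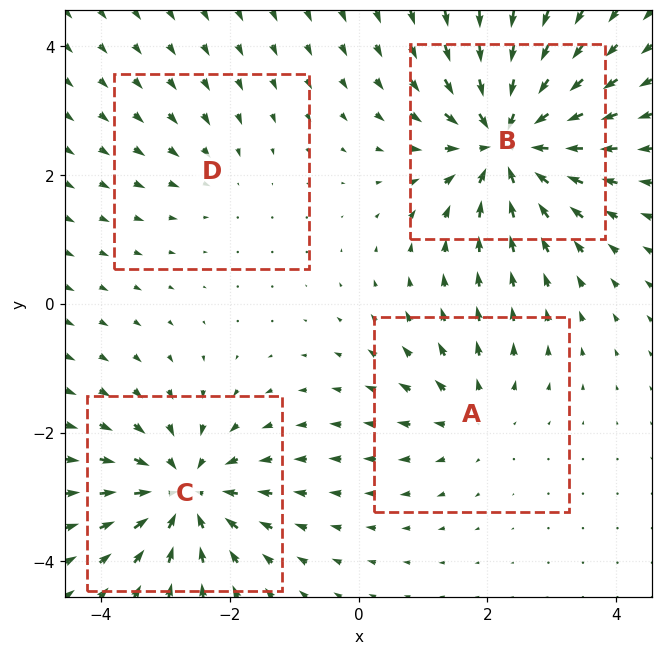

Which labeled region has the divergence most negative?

Divergence at each region's feature centre — A: about +3, B: about -8, C: about -6, D: about -2. Region B is most negative.

B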